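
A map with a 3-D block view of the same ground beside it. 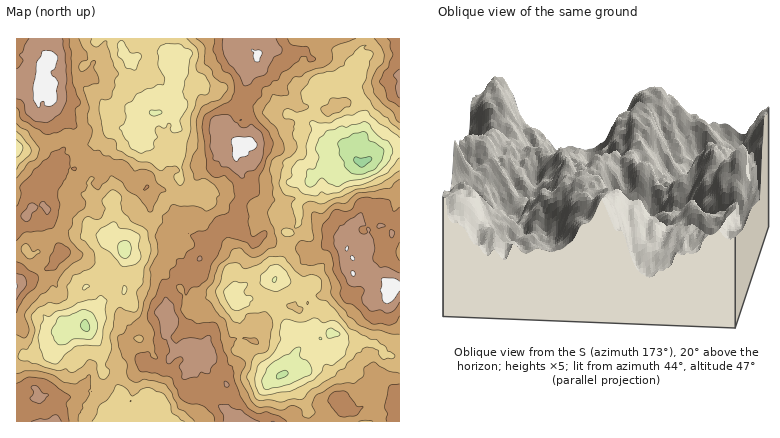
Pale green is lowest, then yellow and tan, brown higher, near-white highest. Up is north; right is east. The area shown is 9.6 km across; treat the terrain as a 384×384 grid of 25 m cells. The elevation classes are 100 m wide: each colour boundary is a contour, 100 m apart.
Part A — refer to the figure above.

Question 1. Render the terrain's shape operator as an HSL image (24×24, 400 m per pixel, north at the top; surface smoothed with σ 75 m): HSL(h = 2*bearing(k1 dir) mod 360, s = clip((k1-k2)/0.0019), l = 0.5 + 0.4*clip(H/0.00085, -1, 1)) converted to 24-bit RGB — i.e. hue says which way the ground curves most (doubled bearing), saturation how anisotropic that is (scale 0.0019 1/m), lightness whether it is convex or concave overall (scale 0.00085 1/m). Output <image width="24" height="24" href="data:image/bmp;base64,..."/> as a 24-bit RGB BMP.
<image width="24" height="24" href="data:image/bmp;base64,Qk32BgAAAAAAADYAAAAoAAAAGAAAABgAAAABABgAAAAAAMAGAAATCwAAEwsAAAAAAAAAAAAARbFQYIYd8u5BjClhvE9DEFYn1i1/Ma5JPEia2ArPxthULqVFKthjleuwWumcQ0zW4Rzo9oPlcghMsTBm68DlhIb3CHfYmtWQry/HqOKrd8LcyHDitmKzUEjcFGqF3YYyXCg4GBhF7ezIj+jdE7l6p/orONgnCEJRrDfFuRhpmXjoyLz21u71kiy4JjWfx9eSiqbl093pjWzHiyGg9sKymQfEsArS7npzSDaIHKedyu5rqLY1KtTo6P26eF4cCCsQEiwHbJ4fmzw1l8g1wjwQpTJr0SzTV+/PO5cVc6kfYw1FsTAj8rtfPwyEsjWi7cG6Ql76ro7sUdalyHjQR+M/5Wj18WPsbCUnECwoPnoSAoYFK71Xy2i4emTOm+2rfCclqL0ADJ0uClthwZvflY3oXgdn6+56P+vCqAd3rORleITgbKTFy+SmVw5ErgA61vXkGkHIHHaRduJyIVSUG4hvzNc3hSUOoHke0/jUES15DUwWRqoAKwgeyi+48PGqfBpcfyZ+7P+GDp5UlFO+68u0CS6tSDn2+JaLHlSY0R24rrEpICwHPAoCpXgOdmsXbdEoYcYIOAslixkfVpIJCiIpI7RcxPXEVQDUu3fn5vzPGUiJVZAt1ed5HwaL0ZHq54aitgCbvOFVIymXhRnbRNOlwly8jtOhp/eFPjR8Ny+kiavcdpbyW5r4F51fbc4AGQUuh850/O/PgB2JOcowhNZDJwwnQUAOsOxViFnmrIvarE3kjQ69s+SrQ53jz47o+vPRu5X/XUXacNhUL2FMNSBPw92FHDplIp2Tt6M0/7ZMtR1J6KpeUKsYEiFLKOUkJNAEKgkg004AR1UWjCdv6HtGCM5GPIO++NPYx06n7ADr8puQVjtqLMvOht6eKIn/HADr8dappZw52lrN9N2joUkzCw4o1bFMkooiDBIn6LmIKKyKHFygx+yxp+WCA+uel7w5KRoKGWI199TX0Nr7irToSOXILwQsThcUeo4i7OePG2ic9ru85oPLFwqT43NZQUjONc3/M7v33bT0ERZ/0/a85JKmKYlgps8CJxdlJ4UhOfMAjGoagl4gLQ4Pnw0/Cz0ZWNKFu9hUtDe1S+vB8oaoZRb3cP/x89T3AW6NF65CWQxGhaffuO+KlJkzzCGZ8pqb+LnyhnfTQtp9yYkwXBdIM8jRYyKskbPtD7pd4H2SU8m5IqKj7q2wrRnEjuBTr+EnvgDGAFuoUeTTfITdepLh7HWxV2fCSRr133hiu43Xplfjx47nYYjwGI6wsxfeXiAmn/92CJEiP6aOvbgpbiAf4IVxslEeyMU4ROvmAC2irvvhIqvllhDd+dLYhofpESSJqd+Dp1Q+238yd54ceyJ74ixiFUl1lsvitPnWYcvpkwaYh0MTRVwWkW0h1+2miM2nEIlYhMYcMgwnGcgUIoeNidF71kKT/w310G6M14PR6reta5bSLSCE5ma/cvr7WPj/44TWzR+PSQaD9yPA6KaTHdg71e5CIckbnihobYckC0YXcW8cC6kAEC8chDczo0J0iY0cwXQc8MKoRly5JTraheq/XOqZPiFwkA4flJkfDw1ty0Hf57+Y1Hnyw6915JxsImGrPMXKYb7XRXjHy8Q8MA8GCCsLZagWZGgXh/gPXagOwF8mMK0yMMBRvIc8YidnbD17or7oAhfHei1gyfSLauby7tT3rqHgU2Dd02KrbjtJYGAnbkceLRxjpiVORGcUxrpZt+9cRbVmftyhaMCZSyx9uXktJFheYbvU2D6JHg9EjabM8ObbN+l0l/MlujufnSeJyWtijBVjwm8ifos6HS9puaNTgTKsVtfg7NXBuuCSKbVzUMusZCVZtrs/NXJBMDsSV3MWFVFoceOT1dSQ2CBO/60uLiAPZTcgrNk6MVX/8sz/wrf5CQm4qlW3NJBHRI/T6Ma5wuSsT8DSVQkwn9VBRWTCx06XPqmKOZu4NnXEJdMWLCkH2wAC6dOBsS6NRdBXK7wlCSofbt4avR5chQDTh2i/uMPlPU+q5O5+2Ll0FymKuWzyXIXWOHbOrFzqkKTaQLLZhQ6TfhMYzGJNHXwe8+aLs1PClMtImks9TU4NUZsAGZg6DCBswrTjsJrebjWK6tav6uvERB+FGM6qpOSIRxR5IFci8uKjNw4wDk9S6XrClEq0xvDftXvU3NOhhkjOREPaz837ucr2LZTJD0ZJHFUk4JUcWbqVccue9tSzPTajGXlx839PJgpInb90z6AqgiFxRxgzC8MwZYTBs9CEk+PNw4XsrdrnQSrK2GPFtB45kkgoGkEdIVVZatBP"/>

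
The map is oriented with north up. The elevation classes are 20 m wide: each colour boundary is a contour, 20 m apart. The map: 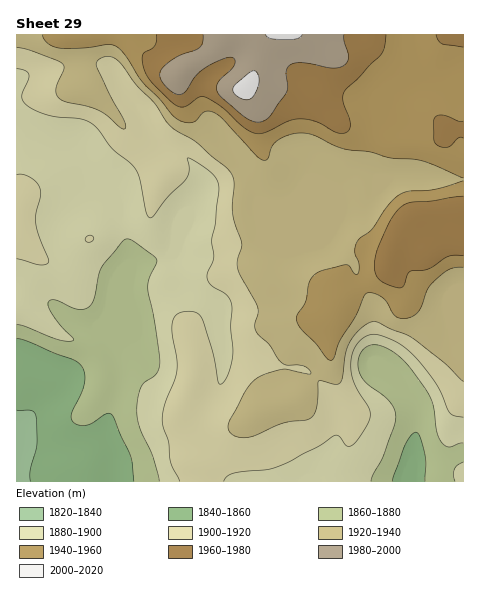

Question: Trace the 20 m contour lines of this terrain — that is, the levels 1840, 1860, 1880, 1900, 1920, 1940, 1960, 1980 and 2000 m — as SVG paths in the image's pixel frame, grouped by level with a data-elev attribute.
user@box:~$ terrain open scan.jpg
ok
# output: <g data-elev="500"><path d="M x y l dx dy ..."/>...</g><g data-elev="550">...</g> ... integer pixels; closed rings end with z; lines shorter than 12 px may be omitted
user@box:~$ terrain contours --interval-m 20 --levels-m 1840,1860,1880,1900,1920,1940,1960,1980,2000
<g data-elev="1840"><path d="M17 410l15 1 2 2 2 4 1 27-7 26 0 11"/></g><g data-elev="1860"><path d="M392 481l13-36 6-10 5-3 2 1 2 4 5 18 0 26"/><path d="M17 338l11 3 45 18 8 6 3 8 1 9-3 11-10 20 0 7 4 4 9 1 7-2 14-9 6 1 18 41 4 25"/></g><g data-elev="1880"><path d="M371 481l2-7 11-19 10-30 2-9-2-7-4-7-23-19-7-10-2-8 1-8 4-7 6-4 9-1 12 5 12 9 10 12 19 28 3 10 3 23 5 11 7 4 14-4"/><path d="M463 462l-5 3-4 5-1 6 2 5"/><path d="M17 324l9 3 31 12 16 2 0-3-12-12-10-14-3-7 1-4 7-1 22 9 6 0 5-2 5-9 7-30 24-29 4 0 4 2 22 16 2 5-7 15-2 11 7 39 5 38-5 10-10 7-4 5-3 11-1 13 2 16 13 28 7 26"/></g><g data-elev="1900"><path d="M224 481l3-4 7-4 33-3 16-5 36-19 16-11 5 2 7 9 3 0 5-3 13-19 2-10-2-7-15-26-2-10 0-12 2-8 4-7 6-6 7-3 8 0 11 3 10 6 10 7 11 11 15 20 14 30 5 4 9 1"/><path d="M17 259l23 6 6-1 3-3-10-25-3-12 0-11 5-17-1-9-4-5-7-5-7-3-5 1"/><path d="M88 242l5-2-1-4-3-1-3 3-1 2z"/><path d="M17 69l9 2 3 3 0 5-7 17 1 5 4 5 9 5 13 4 30 4 10 3 9 7 14 20 21 16 6 12 7 35 4 6 3-2 14-18 20-20 2-9-2-11 7 2 14 10 6 6 4 6 1 10-4 32-3 16 2 17-7 20 3 7 15 10 6 9 0 24 1 31-5 20-4 5-3 1-8-34-11-33-5-4-8-2-8 2-5 4-3 13 5 29 0 12-3 10-9 23-3 17 7 21 2 21 9 18"/></g><g data-elev="1920"><path d="M17 47l14 3 30 13 2 2 1 3-8 20 0 5 2 5 8 4 21 4 12 4 25 19 2-2-2-7-14-25-14-30 2-5 5-3 6-1 6 2 7 6 15 22 18 17 15 23 26 16 30 26 6 7 2 9-1 30 9 31-5 15 0 7 3 8 18 33 0 5-3 12 1 6 14 14 8 14 5 4 4 2 17 1 4 2 3 5-3 1-24-5-18 5-10 5-11 12-16 31-1 7 4 6 9 3 9-1 33-14 23-3 6-3 5-10 1-26 17 3 5-1 3-7 3-24 3-9 11-13 11-8 7 0 34 16 32 24 19 19"/></g><g data-elev="1940"><path d="M463 181l-29 8-28 3-10 5-10 11-14 21-11 9-4 4-2 10 4 12-1 10-3 0-6-8-3-1-23 5-8 4-6 8-3 19-9 14 0 7 4 7 15 15 10 13 6 3 2-2 6-18 15-23 9-20 3-4 7 0 9 5 14 19 5 2 7-1 5-3 5-4 9-22 8-9 13-11 14-2"/><path d="M42 35l2 4 4 5 12 4 25 0 23-4 8 2 9 9 18 27 16 17 16 19 8 4 9 1 4-3 8-8 5-1 5 2 8 6 33 35 8 6 4-1 5-12 7-7 13-6 13-1 10 3 19 9 12 4 24 3 21 6 32 3 40 17"/></g><g data-elev="1960"><path d="M463 196l-32 5-20 1-10 5-10 13-12 26-4 13 0 11 2 7 5 5 10 4 8 2 4-3 3-10 3-4 18-2 21-13 14 0"/><path d="M463 121l-4 0-12-5-7-1-5 2-2 6 1 18 5 5 9 1 11-9 4 0"/><path d="M156 35l0 7-2 4-11 8 0 10 6 15 19 20 8 7 6 1 6-2 11-8 7 0 17 11 22 20 7 4 6 2 9-2 23-11 9-2 17 3 21 11 6 0 5-2 2-3 0-5-7-21 1-9 37-39 3-7 2-12"/><path d="M436 35l2 5 4 4 21 3"/></g><g data-elev="1980"><path d="M203 35l0 8-4 5-21 8-15 11-3 7 2 7 11 11 5 2 4 0 4-3 10-16 7-6 19-10 10-1 3 2-1 5-16 17-2 5 1 5 5 6 21 18 8 5 7 1 6-1 5-4 17-24 2-6-2-15 4-7 5-2 7 0 32 5 7-1 5-3 3-8-5-14 0-7"/></g><g data-elev="2000"><path d="M242 99l8 0 6-7 3-12-1-6-2-3-6 1-17 15 1 6z"/><path d="M265 35l6 4 17 1 10-2 4-3"/></g>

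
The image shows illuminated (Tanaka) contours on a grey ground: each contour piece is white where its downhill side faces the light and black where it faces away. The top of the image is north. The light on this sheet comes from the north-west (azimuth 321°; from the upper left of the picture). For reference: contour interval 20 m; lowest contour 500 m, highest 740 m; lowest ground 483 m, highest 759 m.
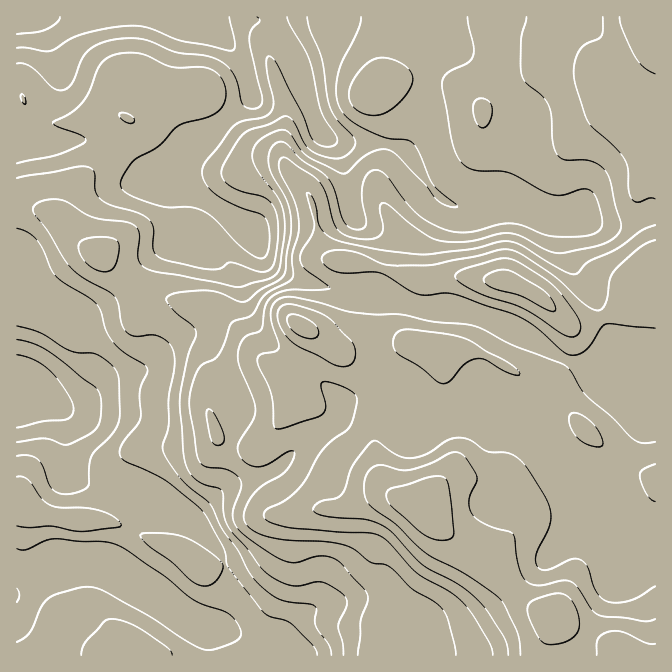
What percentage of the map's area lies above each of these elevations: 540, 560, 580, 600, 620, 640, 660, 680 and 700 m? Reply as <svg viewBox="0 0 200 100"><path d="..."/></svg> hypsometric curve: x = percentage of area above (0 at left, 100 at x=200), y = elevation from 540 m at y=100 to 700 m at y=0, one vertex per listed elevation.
<svg viewBox="0 0 200 100"><path d="M191 100l-18-12-28-13-16-13-20-12-17-12-17-13-22-13-31-12"/></svg>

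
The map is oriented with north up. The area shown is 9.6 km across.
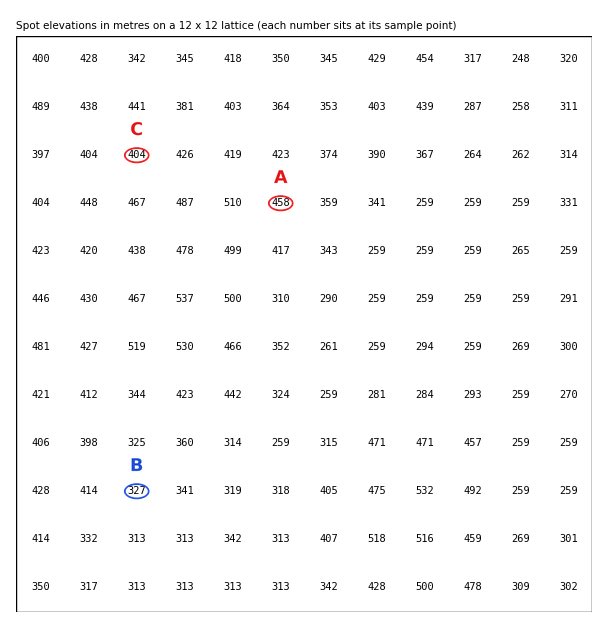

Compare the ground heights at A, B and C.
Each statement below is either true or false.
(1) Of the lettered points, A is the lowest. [false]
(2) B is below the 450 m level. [true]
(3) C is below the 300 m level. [false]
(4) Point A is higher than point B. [true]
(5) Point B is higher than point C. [false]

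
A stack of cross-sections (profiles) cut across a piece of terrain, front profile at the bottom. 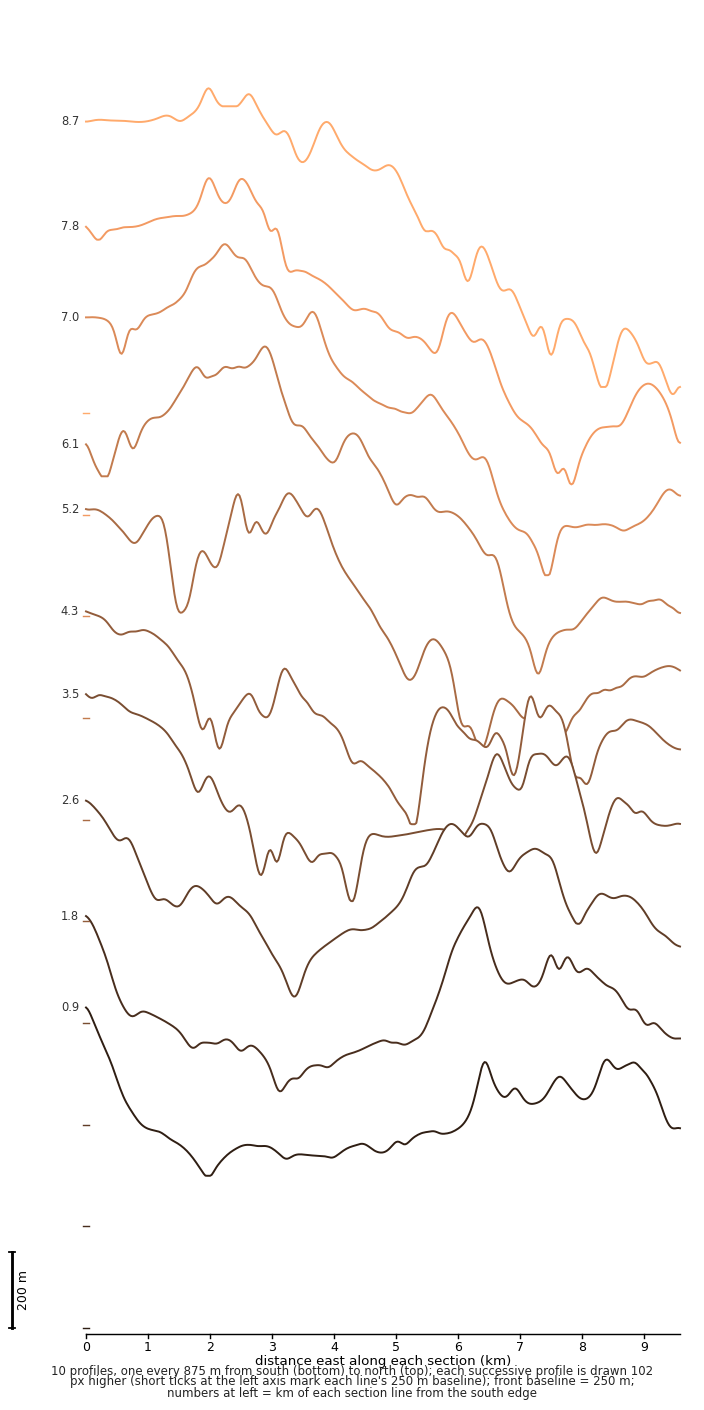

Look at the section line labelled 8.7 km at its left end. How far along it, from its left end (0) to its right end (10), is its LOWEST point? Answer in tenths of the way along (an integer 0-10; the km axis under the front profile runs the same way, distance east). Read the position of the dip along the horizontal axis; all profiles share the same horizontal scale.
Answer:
10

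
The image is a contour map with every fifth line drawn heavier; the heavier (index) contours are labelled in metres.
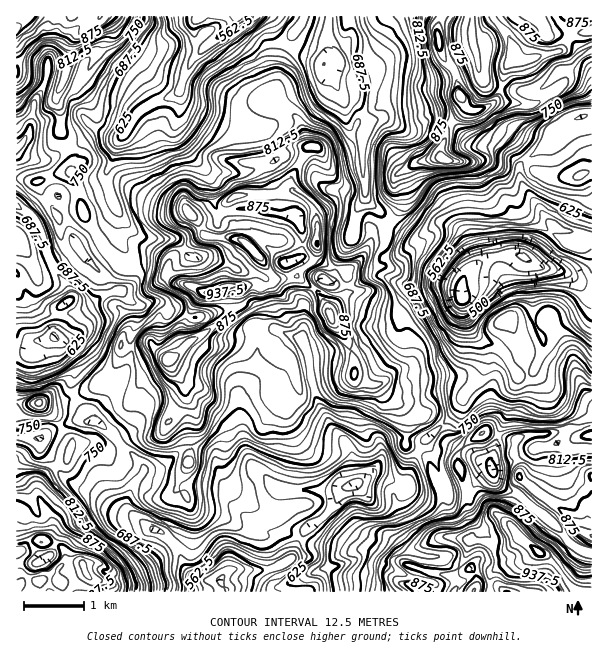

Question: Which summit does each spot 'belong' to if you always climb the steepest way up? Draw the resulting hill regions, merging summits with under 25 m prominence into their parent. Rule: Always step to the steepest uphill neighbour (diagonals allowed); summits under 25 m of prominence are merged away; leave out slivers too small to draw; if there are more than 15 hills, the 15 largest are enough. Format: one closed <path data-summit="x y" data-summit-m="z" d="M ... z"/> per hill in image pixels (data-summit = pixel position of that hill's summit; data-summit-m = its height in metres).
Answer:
<path data-summit="251 248" data-summit-m="960" d="M264 16l-27 0-21 22-17 13-13 21-6 20-9 5-25 9-12 10-6 9-12 21-2 12-6 10-2 14 4 15 10 18-2 19 3 11 9 15 0 22-5 8-18 4-21 13-6 0-9-6-9 5-4 3-4 27 4 3 3 6 0 8 12 18 0 22 7 14 13 14 3-10 16-16 14-24 4-17 0-16 6-14 0-19 13-3 7-6 4-12 19-19 12-9 16 2 17 4 15 9 22 5 5 5 4 7 2 18 4 5-2 15 3 3-18 10-3 15 2 18-18 24 0 24 8 39 25 27 9 4 66-2 8-2 18-15 5-7 1-15 4-7 11-4 15 0 9 2 6 0 4-2 27-25 8-18 18-20 5-13-1-8-5-12-12-16-9-33 3-12 12-20-11-25-6-7-17-6-6 1-18 12-27-18-25-20-9 15-2 23-12 16-6 12-2 9-6 8 1 2 27 1 13-7 11-1 30 10 33-2 10 2 7 4-19-1-31 15-7 5-7 21-16 2-23 16-13 4-37 4-6-15 3-41 18-21-10-5-12-14 2-30-4-12-8-4-14 0-27-6-30 3-5-7-2-22-4-9-8-8 15 7 31 0 21-8 18-10 5 0 16 8 7 6 6 14 8 6 14 2 13 6 8 0 4-2-4-26 2-34-11-6-5-5-4-19-10-27-2-12-8 1-6-6-34-16-8-8-5-13z"/><path data-summit="540 552" data-summit-m="1007" d="M558 228l-5 0-23 31-14-5-15 0-15 5-18 13-6 13 1 23 9 22 10 10 15 6 9 10 11 19 0 8-5 7-6 26-7 15-6 21-1 13-27-14-13-13 0-9 11-22-1-7-6 13-30 27-14 24-3 15-4 7-24-12-9 0-16 12-14 4-10 17-30 27-8 21-7 7-18 8-38 0-6 2-5 10 8 10 364-1 0-36-16-7-19-22-35-28-21-11-5-5-4-12 2-4 16-4 27-16 11 0 10-4 11 8 23-1 0-209z"/><path data-summit="83 564" data-summit-m="979" d="M87 420l-18 2-19 10-11 7-23-1 0 153 211 1-8-12-24-2-9-9-10-23-11-11-15-7-22-18 0-16 12-17 4-9-4-6-32-32z"/><path data-summit="17 27" data-summit-m="956" d="M197 16l-181 1 1 189 13 8 15-14 12-6 4 4 9 33 7 13 24-14 9-9 6-8 0-6-8-19-2-15 8-15 2-12 18-30 7-7 39-17 7-23 12-18 7-6-3-1-9-9-1-8 5-7z"/><path data-summit="168 360" data-summit-m="937" d="M158 302l-22 3 0 19-6 14 0 16-4 17-14 24-16 16-2 9 22 18 3 0 10-6 7-7 9-15 8-6 21 6 12 12 2 24 13 2 13 7 9 25 13 18 5 14 16 16 21 7 4 4 8 20 4-4 8-21 30-27 10-16 2-2-62 1-9-4-23-24-10-42 0-24 18-24-2-18 3-18-3-6-4-4-7-1-14-17-31 10-11 0-13-8-9 2z"/><path data-summit="444 159" data-summit-m="936" d="M441 118l-13 2-12 7-15 0-15-7-8 0-10 3-6 14 0 31 4 29 18 17 33 22 18-12 6-1 17 6 6 7 5 9 6 16-1 5 12-7 15-5 15 0 14 5 26-32-9-8-23-30-4-9-2-16-8-7-18-9-16-2-6-2-18-22z"/><path data-summit="461 96" data-summit-m="963" d="M477 61l-13 5-26 13-16 0-15-6-18-3-12 0-21 9-17 0-4-5-1 3 9 22 13 5 13 18 17-2 15 7 15 0 12-7 13-2 11 4 18 22 6 2 12 0 22 11 8 7 1 5 6-9 21-14 7-14 7-6 16-8 16-4 0-37-8-5-21-2-23 20-27 1-25-7-8-12z"/><path data-summit="317 243" data-summit-m="939" d="M290 154l-5 0-18 10-21 8-31 0-9-3 6 13 2 22 5 7 30-3 27 6 20 2 6 14-2 30 12 14 15 8 7-9 2-9 6-12 12-16 2-23 10-18-12 1-13-6-14-2-8-6-6-14-7-6z"/><path data-summit="438 39" data-summit-m="948" d="M471 16l-120 0-2 23-15 12 0 23 5 5 17 0 21-9 12 0 18 3 15 6 21-1 33-18-4-19z"/><path data-summit="512 57" data-summit-m="925" d="M591 16l-30 0-12 9-6 0-7-9-63 0-1 25 6 27 4 10 6 6 25 7 23 0 10-6 17-15 21 2 7 4z"/><path data-summit="330 315" data-summit-m="919" d="M380 276l-11 1-13 7-23 0-12-4-8 8-9 12-2 14-1 27 7 15 36-4 13-4 23-16 16-2 7-21 7-5 31-15 19 1-7-4-10-2-33 2z"/><path data-summit="591 536" data-summit-m="913" d="M558 442l-10 4-11 0-27 16-16 4-2 2 1 8 8 11 17 7 27 22 14 12 17 20 15 6 1-104-23 0z"/><path data-summit="581 174" data-summit-m="703" d="M591 115l-6 0-25 11-7 6-7 14-21 14-7 10 2 10 4 9 30 37 37 14z"/><path data-summit="222 288" data-summit-m="958" d="M192 256l-13 9-19 19-4 12-6 6 8 0 9 10 9-2 13 8 11 0 31-10 14 17 7 1 4 4 4 8 17-9-3-3 2-15-4-5-2-18-4-7-5-5-22-5-15-9-11-3z"/><path data-summit="39 404" data-summit-m="842" d="M54 337l-16 5-9 10-13 1 1 85 22 1 11-7 19-10 11-2 11 0-18-27 0-22-12-18 0-8-3-6z"/>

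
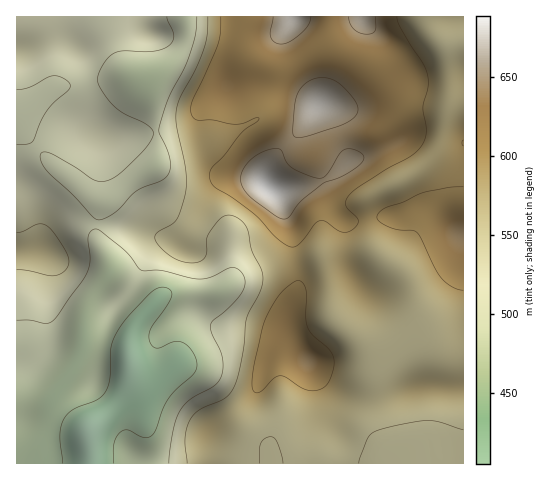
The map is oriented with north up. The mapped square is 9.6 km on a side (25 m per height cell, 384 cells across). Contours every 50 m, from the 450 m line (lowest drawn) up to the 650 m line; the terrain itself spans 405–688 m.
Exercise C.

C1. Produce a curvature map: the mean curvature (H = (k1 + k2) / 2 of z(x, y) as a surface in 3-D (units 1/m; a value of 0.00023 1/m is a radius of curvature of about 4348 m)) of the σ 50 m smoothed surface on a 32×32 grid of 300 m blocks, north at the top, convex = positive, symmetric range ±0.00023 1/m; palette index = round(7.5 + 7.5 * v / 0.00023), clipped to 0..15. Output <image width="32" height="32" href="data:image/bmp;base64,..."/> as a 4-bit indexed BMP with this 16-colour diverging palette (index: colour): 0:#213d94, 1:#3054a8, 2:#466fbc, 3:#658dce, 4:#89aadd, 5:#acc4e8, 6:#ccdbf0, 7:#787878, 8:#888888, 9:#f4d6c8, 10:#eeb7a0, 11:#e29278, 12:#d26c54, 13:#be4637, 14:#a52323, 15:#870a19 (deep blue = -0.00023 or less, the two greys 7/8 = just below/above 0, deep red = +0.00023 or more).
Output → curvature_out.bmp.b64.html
<image width="32" height="32" href="data:image/bmp;base64,Qk12AgAAAAAAAHYAAAAoAAAAIAAAACAAAAABAAQAAAAAAAACAAATCwAAEwsAABAAAAAAAAAAlD0hAKhUMAC8b0YAzo1lAN2qiQDoxKwA8NvMAHh4eACIiIgAyNb0AKC37gB4kuIAVGzSADdGvgAjI6UAGQqHAIebcny4WLhmd3d3Z3d3d3h3mjGekzn8lmd3h4l3d3d4l5kQbHIp/7ZWZoiYZmZmd5d6USiEOP/YdkV4h3iHVVV2WctUhkaqquxDd4mInLiZiFWvsmhUQybvQ6qYZnrcy6qDXdE5dCIjv3f9lVZmiHeKtjrRGoMkY4+Y/8dndmZnd7k3wS2TOINdp7t1V3d3aHaoJuML2HuVa9uDJGd3d2l3qBX6Apy6iJrdkjaJh2ZpZ7ki34AItzR4zbU3q6hlaFe7YUz0ACIAFqrHSbqXVopnrcUCuDaaUBaJtmy3ZUeru77nAImv/6N6eYJrdERYqazKgye7zaqEiWlyWFJHeKtqp0Wd26l4YSWNlHuGmna9WaiIealnmlAE3lKNqtp2qmiYdTSadppSjfxkVCa7uHaZhlZkaYZ7mf/9y7UAFKp2p1Rol0ITnKr/qIjOpQAnmIZWeJlzA8pmvZREjf6VEnl3eJmqlwboVHq3VGmq37JLd4maqrgY51VFipZWQ233LXeJmZmXHPdnQijKiJdVpxl2eIiHZBz7mXQn3suphXcmdmZ4hkMG/suoV825h4eaR3ZVZ3REEI7amWWKl2Z5y0moV6ljMyAd6GZURmZVadk6y4nLiJqDCPhWlzRVVpqUNoiJh3i/9wTpae10RqzqU1ZneHZnmXMF+lSf90n8cyaq"/>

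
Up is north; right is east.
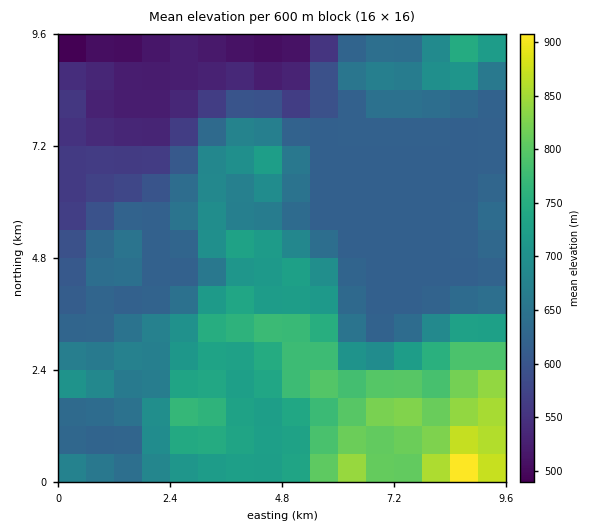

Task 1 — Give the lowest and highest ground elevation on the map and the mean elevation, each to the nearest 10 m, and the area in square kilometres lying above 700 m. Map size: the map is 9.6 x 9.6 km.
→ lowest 470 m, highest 920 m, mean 660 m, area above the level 29.6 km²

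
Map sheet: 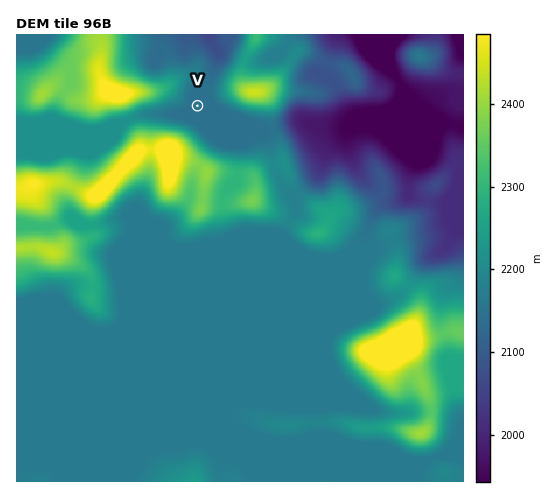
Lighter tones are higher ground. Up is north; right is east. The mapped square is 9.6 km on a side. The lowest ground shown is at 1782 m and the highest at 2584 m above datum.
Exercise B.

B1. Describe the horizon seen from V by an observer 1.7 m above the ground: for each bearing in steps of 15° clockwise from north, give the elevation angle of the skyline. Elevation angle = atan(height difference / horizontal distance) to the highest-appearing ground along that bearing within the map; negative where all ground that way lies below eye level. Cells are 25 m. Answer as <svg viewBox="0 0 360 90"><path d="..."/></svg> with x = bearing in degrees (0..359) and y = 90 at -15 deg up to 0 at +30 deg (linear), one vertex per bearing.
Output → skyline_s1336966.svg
<svg viewBox="0 0 360 90"><path d="M0 56l15 3 15 1 15-10 15-13 15-6 15 15 15 14 15-3 15-5 15-3 15-8 15-5 15-9 15-9 15 7 15 12 15 15 15-11 15-7 15 5 15 4 15 6 15 5"/></svg>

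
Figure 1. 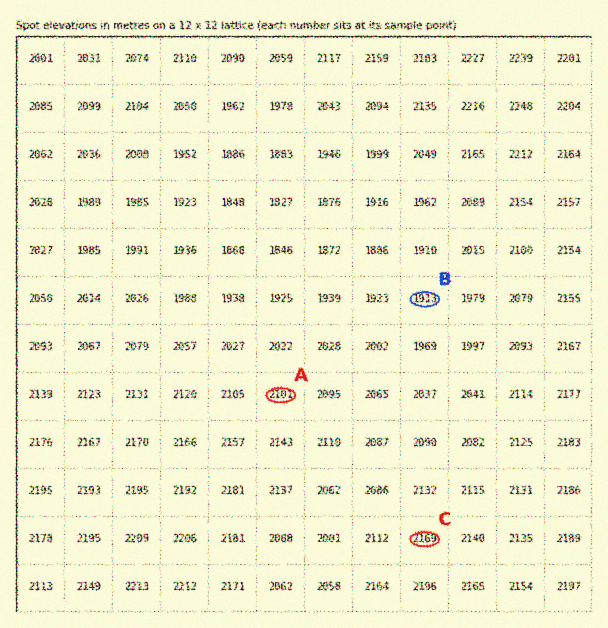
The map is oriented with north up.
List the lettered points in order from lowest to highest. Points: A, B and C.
B A C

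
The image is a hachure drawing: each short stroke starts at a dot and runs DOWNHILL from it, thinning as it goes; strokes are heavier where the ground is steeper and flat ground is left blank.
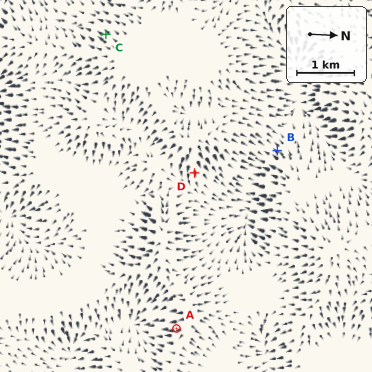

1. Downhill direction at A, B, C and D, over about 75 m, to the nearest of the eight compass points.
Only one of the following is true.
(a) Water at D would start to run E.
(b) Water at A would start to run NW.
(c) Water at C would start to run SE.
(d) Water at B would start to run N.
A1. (a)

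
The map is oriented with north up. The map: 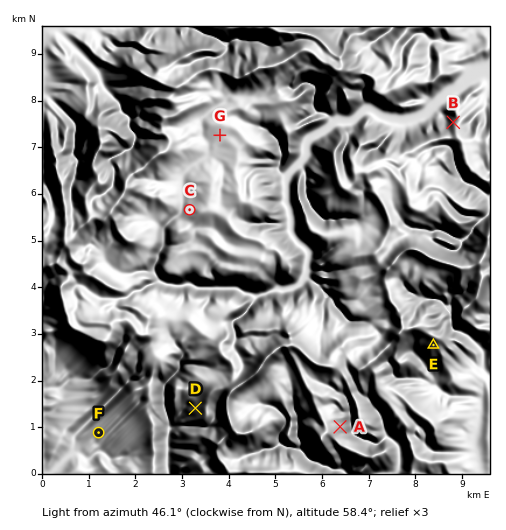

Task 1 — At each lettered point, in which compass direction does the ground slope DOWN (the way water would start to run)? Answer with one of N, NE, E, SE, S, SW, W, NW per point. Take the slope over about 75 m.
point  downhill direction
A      E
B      NW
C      W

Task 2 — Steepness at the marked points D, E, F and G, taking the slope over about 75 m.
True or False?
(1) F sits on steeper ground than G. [True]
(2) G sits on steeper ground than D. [False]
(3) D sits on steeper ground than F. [True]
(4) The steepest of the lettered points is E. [True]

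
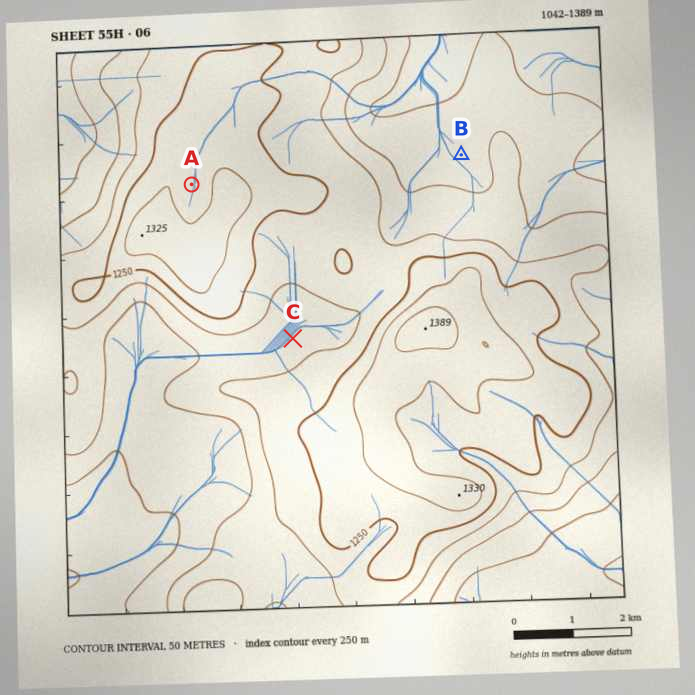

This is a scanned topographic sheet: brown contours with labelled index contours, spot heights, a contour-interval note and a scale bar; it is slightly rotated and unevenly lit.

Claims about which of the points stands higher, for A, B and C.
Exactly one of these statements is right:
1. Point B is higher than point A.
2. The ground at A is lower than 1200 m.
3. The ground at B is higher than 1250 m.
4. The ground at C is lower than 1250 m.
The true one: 4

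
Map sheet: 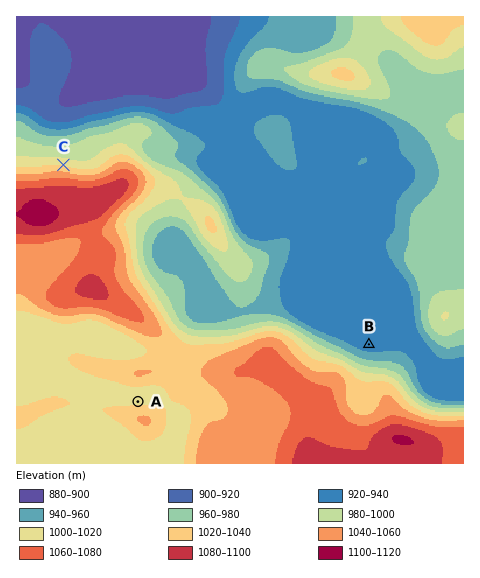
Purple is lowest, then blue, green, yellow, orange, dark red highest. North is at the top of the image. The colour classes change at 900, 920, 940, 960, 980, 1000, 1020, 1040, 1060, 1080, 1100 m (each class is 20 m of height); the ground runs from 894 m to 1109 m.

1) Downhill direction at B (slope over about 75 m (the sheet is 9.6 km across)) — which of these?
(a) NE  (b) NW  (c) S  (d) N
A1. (d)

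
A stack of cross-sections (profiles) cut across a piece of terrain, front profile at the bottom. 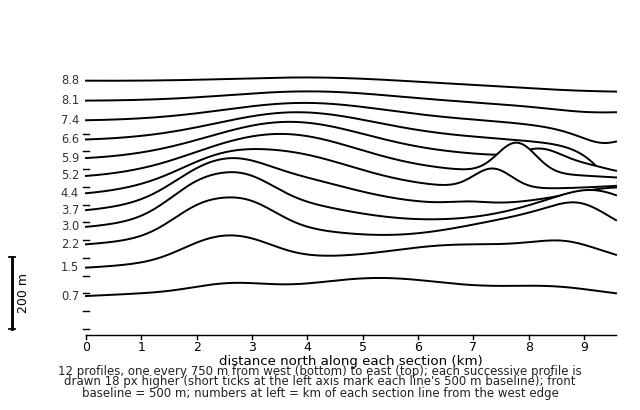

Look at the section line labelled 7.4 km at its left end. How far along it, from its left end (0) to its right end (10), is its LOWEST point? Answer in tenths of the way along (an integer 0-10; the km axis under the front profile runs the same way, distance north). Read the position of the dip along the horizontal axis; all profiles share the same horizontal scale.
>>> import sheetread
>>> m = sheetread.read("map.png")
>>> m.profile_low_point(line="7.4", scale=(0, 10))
10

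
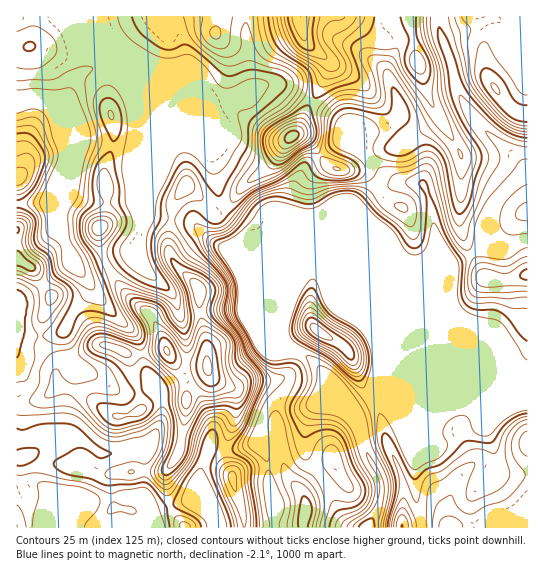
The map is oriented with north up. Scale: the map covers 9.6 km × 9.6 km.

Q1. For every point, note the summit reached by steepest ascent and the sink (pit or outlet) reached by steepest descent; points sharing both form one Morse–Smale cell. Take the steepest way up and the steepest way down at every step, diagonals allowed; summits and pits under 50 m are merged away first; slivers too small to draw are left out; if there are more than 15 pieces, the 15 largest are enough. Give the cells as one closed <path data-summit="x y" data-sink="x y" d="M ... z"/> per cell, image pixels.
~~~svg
<path data-summit="301 17" data-sink="367 527" d="M387 16l-87 1 5 24 24 21-2 13-15 27 27 17 6 7 7 16 4 4-10-5-7 0-12 8-22 17-13 24-7 25 1 88 14-29 11-13 7 0 8 4 91 2 9-3 25 0 27-15 19 3 17-8 14-3 0-68-4 0-1-8-10-12-31-25-41 25-12 12-5 10 1-16-2-8-11-18-12-14 0-13-13-35 12-28-2-8-8-12z"/><path data-summit="207 367" data-sink="367 527" d="M187 187l-7 6-7 12-5 44 5 13 26 27 1 26 7 26 0 24-21-1-1 9-4 7-23 9-14-22-3-14-11 2-21-10-12 0-19 12-15 6-5 6-3-8-12-14-4-11-22-1 0 68 10 0 15-4 13-12 7 0 23 8 26 20 14 1 13-4 17-11 31-1 2-7 17-14 4-7 4 7 18 9 5 7 0 19-11 31 1 4 11 0 18-6 5-8 4-21 5-9 6-5 11 0 11 5 13 0 11-5 16 3-14-32-14-14-20-8-5-4-4-11 1-12-33-79-1-14-24-20-5 4-5 0-6-8z"/><path data-summit="450 527" data-sink="367 527" d="M357 304l-2 1 14 16 7 16 4 14 0 16 35 87 0 35 6 38 106 1 1-154-11-2z"/><path data-summit="207 367" data-sink="17 102" d="M134 84l6 38-2 29-9 0-31-8-16-2-22-20 8 28 0 9-4 9 0 18 3 8 18 7 20 3 33-4 5 10 0 14-6 20-6 9-10 1-44 16 10 10 4 10-2 4-13 14-14 25-22 5 3 10 12 14 3 8 5-6 15-6 19-12 12 0 21 10 9 0 2-2-1-10-4-8-8-8 7 1 7-3 35-20 10 37-2 21 22 2 0-24-7-26-1-26-26-27-5-13 0-11 7-37 11-14 9 6 18 20 5 0 6-4-5-11-10-56-35-18z"/><path data-summit="207 367" data-sink="46 527" d="M209 372l-4 7-17 14-2 7-31 1-17 11-13 4-14-1-26-20-23-8-7 0-13 12-15 4-10 0 0 37 14-3 11-6 17 2-2 9-10 15-6 14 0 12 11 12-5 22 0 10 14 1 25-25 24-6 32 0 5 5 4 14 6-5 33-11 5 0 11 7-7-22 1-14 9-24 16 2 11-35 0-19-3-5-20-11z"/><path data-summit="527 274" data-sink="367 527" d="M527 241l-13 3-17 8-19-3-27 15-25 0-9 3-92-3-4 2 4 8 34 33 158 65 10 1z"/><path data-summit="301 17" data-sink="17 102" d="M175 16l-87 1 3 17 4 8 10 8 3 11-25 11-11 13-7 18-14 0 10 19 18 18 19 3 23 6 18 1 1-28-4-29-7-18-9-9 11-1 35 12 16 0 3-6 0-16-9-28z"/><path data-summit="495 89" data-sink="367 527" d="M527 16l-88 1 1 16 23 69 18 25 39 34 5 12 3-2z"/><path data-summit="291 137" data-sink="17 102" d="M135 80l-3 2 42 42 35 18 10 56 4 10 8-5 8-12 12-12 14-8 7-8 15-22 10-10 15-29-27-15-16-3-11 3-19 9-38 12z"/><path data-summit="319 331" data-sink="367 527" d="M318 261l-7 0-4 3-12 19-10 20-5 31 4 11 5 4 16 6 18 16 14 32 13 8 29-20 0-46-12-28-39-39z"/><path data-summit="418 62" data-sink="367 527" d="M438 16l-50 1 1 6 8 12 2 8-12 28 13 35 0 13 12 14 11 18 3 22 3-8 12-12 40-26-22-33-7-29-12-32z"/><path data-summit="291 137" data-sink="367 527" d="M313 103l-4 2-12 26-10 10-15 22-7 8-14 8-27 30 6 7 17 13 1 14 33 78 2 0 2-18 0-88 7-25 17-27 30-22 14 2-8-17-4-5z"/><path data-summit="306 513" data-sink="367 527" d="M286 400l-11 0-6 5-5 9-4 16 1 19 7 13 0 16 5 19 2 30 80 1-14-11-13-31-23-32 0-25 4-14 8-12-20 2z"/><path data-summit="215 33" data-sink="17 102" d="M246 16l-69 0-1 11 9 28 0 16-3 6-16 0-35-12-11 1 13 14 68 28 38-12 13-9-4-26 0-19-3-8z"/><path data-summit="30 46" data-sink="17 102" d="M87 16l-71 1 1 84 21-2 11 4 16 0 7-18 11-13 25-11-3-11-10-8-4-8z"/>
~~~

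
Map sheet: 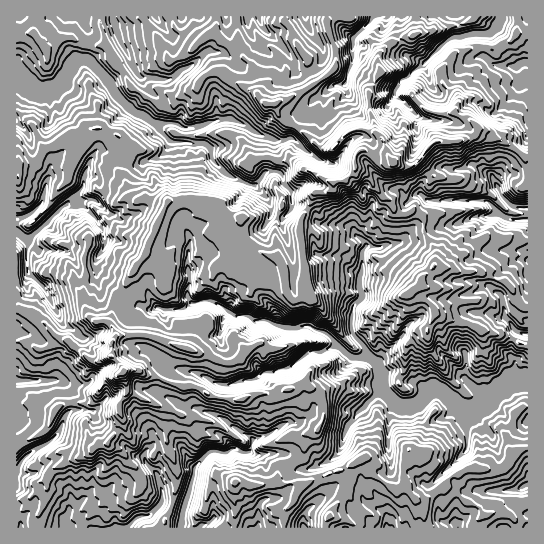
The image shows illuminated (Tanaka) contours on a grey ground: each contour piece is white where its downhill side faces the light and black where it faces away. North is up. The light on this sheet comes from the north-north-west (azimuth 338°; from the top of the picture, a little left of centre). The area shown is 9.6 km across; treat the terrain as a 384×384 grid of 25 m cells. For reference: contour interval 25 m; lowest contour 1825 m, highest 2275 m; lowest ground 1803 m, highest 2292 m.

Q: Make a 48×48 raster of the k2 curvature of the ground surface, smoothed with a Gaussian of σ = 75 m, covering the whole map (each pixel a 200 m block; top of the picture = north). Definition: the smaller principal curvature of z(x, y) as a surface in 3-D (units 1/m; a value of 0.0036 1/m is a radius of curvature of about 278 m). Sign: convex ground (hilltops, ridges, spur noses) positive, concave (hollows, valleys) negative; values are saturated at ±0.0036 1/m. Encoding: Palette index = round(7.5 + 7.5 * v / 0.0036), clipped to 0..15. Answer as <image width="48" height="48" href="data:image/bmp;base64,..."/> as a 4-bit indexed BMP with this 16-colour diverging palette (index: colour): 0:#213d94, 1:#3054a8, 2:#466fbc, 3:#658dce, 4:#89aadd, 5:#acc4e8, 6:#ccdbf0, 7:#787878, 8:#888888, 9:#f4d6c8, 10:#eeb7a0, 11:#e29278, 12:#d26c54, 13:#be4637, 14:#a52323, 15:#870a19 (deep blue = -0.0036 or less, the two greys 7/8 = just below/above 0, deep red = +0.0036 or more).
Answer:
<image width="48" height="48" href="data:image/bmp;base64,Qk32BAAAAAAAAHYAAAAoAAAAMAAAADAAAAABAAQAAAAAAIAEAAATCwAAEwsAABAAAAAAAAAAlD0hAKhUMAC8b0YAzo1lAN2qiQDoxKwA8NvMAHh4eACIiIgAyNb0AKC37gB4kuIAVGzSADdGvgAjI6UAGQqHAGh3V3d1NGhxYzZ2V2Yzh2d4VniGVHdld3d3V4d3dBRxaUZ3V4dTeXd3Vnd1dmeHdod3Zmd3iIFjJ1d3VGd0NndmZ3iGdod3eFeIZ2ZneIJ2B2eHdmaHZXd2eHZXh1QzNFd2Z3Z2Z3F4Boend3d3d3dnZnVTd2d3dTdndmR2dyR4BKeHdodUR3d3ZHeGFoiHhSR3d4ZmZFaFMENkNFZ3UUeIU4iIYGeFhXIGdoeXVkdzdQECR2Z3hgaINJiIhTdmh3dgV3d2d0ZliHZ0Imh3hgaHRYh3dkdGdmd2KIVGdld3d3YmdhRXhzJ3VXdmdmZodHdoJGNoZGd4djNneHVld1NHZVZmVnZmdndoZVRIVXd2VGeId4d3d1U1ZURYVmZmiId3dlgjdWVWWHZ4d3h3h2h0VHZVVnZmZ0RFVjRHU1Z4hhAAJ4d4d2dmSHVkZ0ZmZlZmZlFrlmZ1Mmh1EAJYVEiFRmVWdFdlZmh2ZoZEZlZld3eISFEHeURDV3ZnVkiGVmiGZnWHVVZ3h3V4aIhAAhVFVoZ1ZDd1R3dndzSHVmd3ZlSGiUh4cFYoY1eWc1d3V2Z3QkQ3Z3dWd2KmRxAAAmB3aCiWZmmIMneFJol2ZndneaIQABQyd2B3h1JYd2ZkSIhwV3ZndkEAJlAUdll3aFBnd3ZYdlVkeGdRd3Zod1eVAAVphHh5hmUVeJhlVmlzdmYGd3Znd2iEKIV3d3d3ZnYXZ4iId2U1hVFmiHV3d2eGGYZ3d3dnZ3YnZnh2VmdnhVKHhnR3iGeFJ4eHd3ZoZ2YXh3d5h2h3d1RVVXJXd3Z1R3d3d4VlRngYd3d4d2ZndlRmZncWZ4Z2R3d3doN0d3gzNFZnd3Z3dyJWWKcXd3d3WHd2VHOFh3RIh1ZmZ3eHiGgjh5BXZ4hmd3d4YmSGRVV3d2V2U0V1REJhNjRUZGd3d3dqg1BlZmVleHd3iGUjZYcnI0NpiFiHeIhIcnM2ZmRzd0cyIRJFE4goc0hneGd3h3h1JHI5eWZGZFNWZndgmodFiBd3dmZmZVQAJWFBWGhVNFVoeIgziIZlhxeHdXdnZ1BZciSnYzdyiXdFRGREZoZ2d0V3ZTR3dxeJdmZiAAhGilZ1VkV1aISHd3VniIZWZDVnd1cQaxWVdnJ2eHZmZWRnh3d4eHVFVXd3QiA3VnNGhYF5eHd4gydFh4h3h1NTMmdiNndnZHh4dHJlVGlmhGllZ4d2UiVVhjM1ZndndlU2RYAkVoY1VnZmZ2dlJXiFiVdmeYZmd2VVJQR1WFRld2ZndmhiZ3d3iEZ2h3d2R2J5cGlTWHh3Z2ZVZoc0lmZXh1d3dlVnYhSFQDg1VmZndmZ2RoQ2c1QyZ3h2d3dVaEGHpgIodnd3Z2eIVVN4RYiVFYdXd3ZXR4B4dmMYdmdEVWeHZVZ3N3h3c0V3dnR4RnB3ZTUweGV4d2eHZ3d0WHhnh2d3Z0eGN3BnZmhyA2Znh3h3eGZzd3ZWd4Z2c2dzZzIHV3mIUyI1d3d3Z1hkd3R1dWV1VphTiFowV2VVVohjZg=="/>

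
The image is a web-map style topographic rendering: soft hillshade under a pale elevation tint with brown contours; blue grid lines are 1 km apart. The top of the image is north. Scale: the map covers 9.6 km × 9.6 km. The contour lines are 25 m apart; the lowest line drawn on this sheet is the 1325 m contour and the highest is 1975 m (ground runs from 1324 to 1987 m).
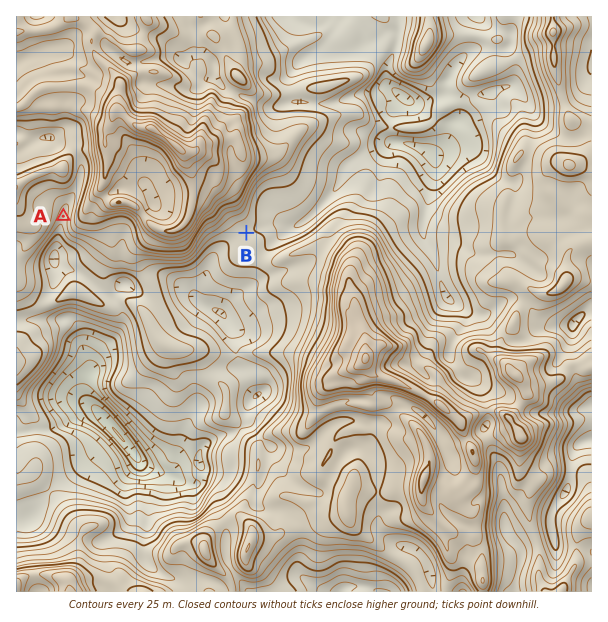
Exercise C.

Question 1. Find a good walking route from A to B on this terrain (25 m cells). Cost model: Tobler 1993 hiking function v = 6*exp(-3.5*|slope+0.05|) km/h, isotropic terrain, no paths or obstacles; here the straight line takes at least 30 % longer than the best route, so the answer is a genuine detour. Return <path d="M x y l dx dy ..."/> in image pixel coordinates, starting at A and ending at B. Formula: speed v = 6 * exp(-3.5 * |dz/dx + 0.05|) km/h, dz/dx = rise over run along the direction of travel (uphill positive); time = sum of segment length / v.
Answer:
<path d="M63 216l2 2 6 12 1 1 42 21 5 0 15 8 51 0 6-3 15-15 18-9 22 0"/>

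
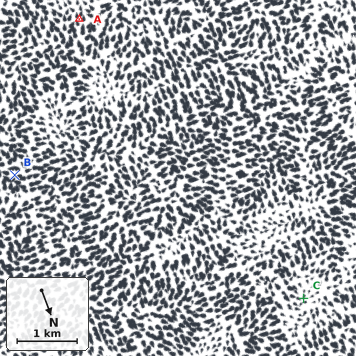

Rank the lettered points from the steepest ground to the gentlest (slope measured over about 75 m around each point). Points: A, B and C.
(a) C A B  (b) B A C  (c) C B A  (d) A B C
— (b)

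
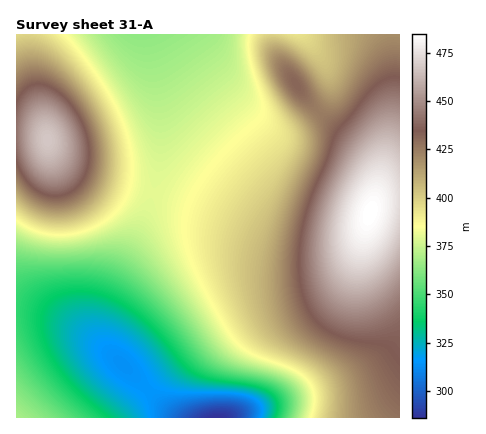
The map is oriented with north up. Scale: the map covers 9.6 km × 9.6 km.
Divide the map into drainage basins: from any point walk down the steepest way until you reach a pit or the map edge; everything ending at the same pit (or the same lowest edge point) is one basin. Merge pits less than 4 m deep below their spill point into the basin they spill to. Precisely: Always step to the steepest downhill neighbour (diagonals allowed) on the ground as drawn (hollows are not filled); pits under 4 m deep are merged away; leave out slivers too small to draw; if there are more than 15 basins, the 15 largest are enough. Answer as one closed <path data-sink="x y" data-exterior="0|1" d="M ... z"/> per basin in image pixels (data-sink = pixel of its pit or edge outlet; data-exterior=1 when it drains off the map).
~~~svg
<path data-sink="218 418" data-exterior="1" d="M400 34l-7 0 2 56-6 50-12 52-10 32-5 8-8 7-8 4-20 3-26-1-32-6-72-32-104-31-28-14-11-10-5-8-17-72-3-38-12 0 0 384 384 0z"/><path data-sink="142 34" data-exterior="1" d="M272 34l-244 0 0 16 3 22 18 74 15 16 20 11 104 31 80 35 46 7 22-1 18-6 10-9 10-28 4-20-2-16-5-10-13-13-36-27-20-22-24-36-5-12z"/><path data-sink="298 34" data-exterior="1" d="M392 34l-120 0 1 12 5 12 28 40 16 18 36 27 13 13 6 12 1 20 11-48 5-36 1-36z"/>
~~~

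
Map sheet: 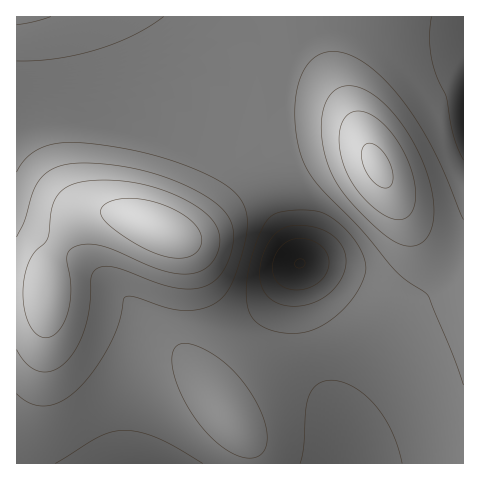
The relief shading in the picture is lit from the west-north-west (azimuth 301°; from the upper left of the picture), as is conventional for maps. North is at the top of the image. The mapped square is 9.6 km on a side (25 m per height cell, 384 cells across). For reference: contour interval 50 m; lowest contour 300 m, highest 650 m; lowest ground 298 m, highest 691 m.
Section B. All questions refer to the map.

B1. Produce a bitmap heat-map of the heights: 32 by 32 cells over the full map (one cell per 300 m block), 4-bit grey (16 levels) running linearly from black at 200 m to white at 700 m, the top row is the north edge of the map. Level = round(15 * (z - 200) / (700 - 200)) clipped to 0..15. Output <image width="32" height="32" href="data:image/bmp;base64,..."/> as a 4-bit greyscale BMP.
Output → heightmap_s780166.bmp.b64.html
<image width="32" height="32" href="data:image/bmp;base64,Qk12AgAAAAAAAHYAAAAoAAAAIAAAACAAAAABAAQAAAAAAAACAAATCwAAEwsAABAAAAAAAAAAAAAAABEREQAiIiIAMzMzAERERABVVVUAZmZmAHd3dwCIiIgAmZmZAKqqqgC7u7sAzMzMAN3d3QDu7u4A////AIiId3d3d3iJmYh3d3d4iImIiId3d3iJmamYh3d3eIiJiIiIiIiImaqpmId3d3iIiZmYiIiIiZmqqYiHd3eIiJmZmZiIiImZqpmIh3d4iIiZmqmZiIiZmZmZiId3iIiImaqqqZiZmZmZmIiIiIiIiZm7u6mZmZmZmZiIiIiIiImZvMuqmZmZmZmIiIiIiIiZmbzMupmZmZmYiHd4iIiJmZnM3LqZmZmZiId3d3iIiZmZzdy6mZmZmZh3ZmZ3iImZmc3cuqmaqqqpdlVFZ3iJmZnN3Lqqq8zLuYZENFZ4mZmZzMy7u8zd3bqGQzRWeJqqmbzMzM3e7u3Kl1REVomqqqm8zM3e7//ty5dlVWeKu7upq83d7u/u3LqYd3d4q8zLqavN3e7u3cuqmIiImrzdy6mrzM3d3cu6qZmZiavN3cupmrvMzLu6qZmZmZms3u3KmZqqqqqqmZmZmZmavN7tupiZmZmZmZmZmZmZmrze3LmIiJmZmZmZmZmZmZq83cuph4iIiIiZmZmZmZmavNzKmIeIiIiJmZmZmZmZmrzLuZiHiIiImZmZmZmZmZqruqmIh5mZmZmZmZmZmZmaqqqYiHeZmZmZmZmZmZmZmZmZiIh3mZmZmZmZmZmZmZmZmIiId6qqmZmZmZmZmZmZmZiIiHe6qqqZmZmZmZmZmZmYiIh3"/>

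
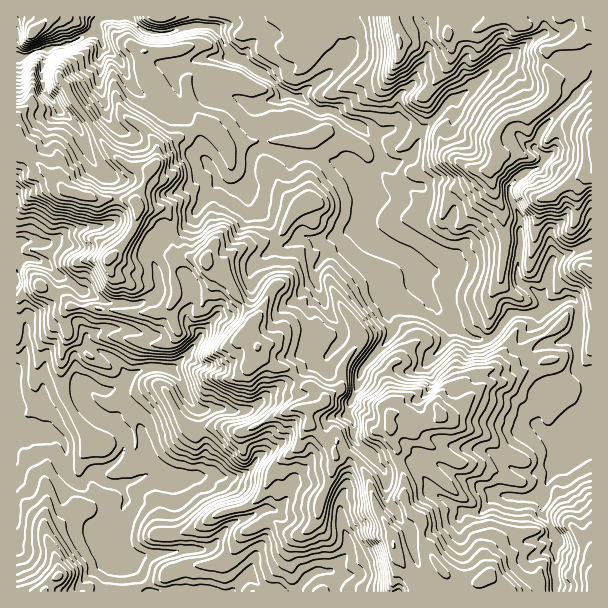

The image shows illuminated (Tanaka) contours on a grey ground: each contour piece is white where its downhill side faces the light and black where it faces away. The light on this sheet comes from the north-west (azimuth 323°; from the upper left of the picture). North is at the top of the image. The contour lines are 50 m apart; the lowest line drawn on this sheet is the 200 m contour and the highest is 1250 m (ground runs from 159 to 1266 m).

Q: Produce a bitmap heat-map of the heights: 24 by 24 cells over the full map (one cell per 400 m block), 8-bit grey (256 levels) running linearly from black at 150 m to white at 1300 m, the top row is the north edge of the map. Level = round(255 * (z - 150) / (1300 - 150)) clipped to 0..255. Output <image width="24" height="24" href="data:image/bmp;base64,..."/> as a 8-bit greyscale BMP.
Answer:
<image width="24" height="24" href="data:image/bmp;base64,Qk12BgAAAAAAADYEAAAoAAAAGAAAABgAAAABAAgAAAAAAEACAAATCwAAEwsAAAABAAAAAAAAAAAAAAEBAQACAgIAAwMDAAQEBAAFBQUABgYGAAcHBwAICAgACQkJAAoKCgALCwsADAwMAA0NDQAODg4ADw8PABAQEAAREREAEhISABMTEwAUFBQAFRUVABYWFgAXFxcAGBgYABkZGQAaGhoAGxsbABwcHAAdHR0AHh4eAB8fHwAgICAAISEhACIiIgAjIyMAJCQkACUlJQAmJiYAJycnACgoKAApKSkAKioqACsrKwAsLCwALS0tAC4uLgAvLy8AMDAwADExMQAyMjIAMzMzADQ0NAA1NTUANjY2ADc3NwA4ODgAOTk5ADo6OgA7OzsAPDw8AD09PQA+Pj4APz8/AEBAQABBQUEAQkJCAENDQwBEREQARUVFAEZGRgBHR0cASEhIAElJSQBKSkoAS0tLAExMTABNTU0ATk5OAE9PTwBQUFAAUVFRAFJSUgBTU1MAVFRUAFVVVQBWVlYAV1dXAFhYWABZWVkAWlpaAFtbWwBcXFwAXV1dAF5eXgBfX18AYGBgAGFhYQBiYmIAY2NjAGRkZABlZWUAZmZmAGdnZwBoaGgAaWlpAGpqagBra2sAbGxsAG1tbQBubm4Ab29vAHBwcABxcXEAcnJyAHNzcwB0dHQAdXV1AHZ2dgB3d3cAeHh4AHl5eQB6enoAe3t7AHx8fAB9fX0Afn5+AH9/fwCAgIAAgYGBAIKCggCDg4MAhISEAIWFhQCGhoYAh4eHAIiIiACJiYkAioqKAIuLiwCMjIwAjY2NAI6OjgCPj48AkJCQAJGRkQCSkpIAk5OTAJSUlACVlZUAlpaWAJeXlwCYmJgAmZmZAJqamgCbm5sAnJycAJ2dnQCenp4An5+fAKCgoAChoaEAoqKiAKOjowCkpKQApaWlAKampgCnp6cAqKioAKmpqQCqqqoAq6urAKysrACtra0Arq6uAK+vrwCwsLAAsbGxALKysgCzs7MAtLS0ALW1tQC2trYAt7e3ALi4uAC5ubkAurq6ALu7uwC8vLwAvb29AL6+vgC/v78AwMDAAMHBwQDCwsIAw8PDAMTExADFxcUAxsbGAMfHxwDIyMgAycnJAMrKygDLy8sAzMzMAM3NzQDOzs4Az8/PANDQ0ADR0dEA0tLSANPT0wDU1NQA1dXVANbW1gDX19cA2NjYANnZ2QDa2toA29vbANzc3ADd3d0A3t7eAN/f3wDg4OAA4eHhAOLi4gDj4+MA5OTkAOXl5QDm5uYA5+fnAOjo6ADp6ekA6urqAOvr6wDs7OwA7e3tAO7u7gDv7+8A8PDwAPHx8QDy8vIA8/PzAPT09AD19fUA9vb2APf39wD4+PgA+fn5APr6+gD7+/sA/Pz8AP39/QD+/v4A////AFNnSCwoL0A/Q0FNWVxhc7bX2tve0LeixTZTNx8dKDdBTlFbc2xnesrW18PMuqiYvzFCJx0dOUVRU2hui5R4l9nQxKqzraKWvSgvJSAZJyw+X2pzgqKCr8vPtaCSh4CPpRogFRYXGx0iL02Ag5yXtbfCsaiOhHt1gxAUFxwbHCk0QmN1lqC0rLW7tq+Zin5qbQYJHCUdI0RbbYuDnbOxrMvJwLWegnJqaAsSIB4jL1JQYXOQsbubqc/K0MSmhnNwaREdHyInQktahJ2SpbKjh66qq7euk3t0bhcsMDc1PUBimLy5ppaYeYqAeJSYkIKAbiNBS0dbaXdhmsC8pZWQj2t3aGJkeHd1byxSYWhwf4h/g62vm4uLfFpaUllyaGZvcUhdXXWQhY2NnpylkXd/YFNNTlx6f2ppeT9Lb5+oio+grY2HhWtmVlBLTlZyhH51nDpIZpaujI2Uoot5cGNVS0tQWWF1i4yHlFhpeouhpYpue2hpeXFWSFFcbXuMlKCqtYSot6+trYVmXVhhdHlYR05Za4mpnsnZ06SzoYuesJBhXFpfXl5OSUtZc6PDsqbE6Kqgi5GQloJgZV1XWFhQTk5YgJy6xrC345d+f4J9e2ZmZFVRUlNMSFBdc4OsxcG+3YBqiGVsXV1aUk5HP0dVZm59gnKQqrrFxEttbk5UX1dVUEk+Uk9acJWKm41/j6zIwiksPzJOXFhRPD1SXF1VYp+yqrOmkK7HxlZRNyI3NDc3N09XXmFdZ6q2usXFwr7Azg=="/>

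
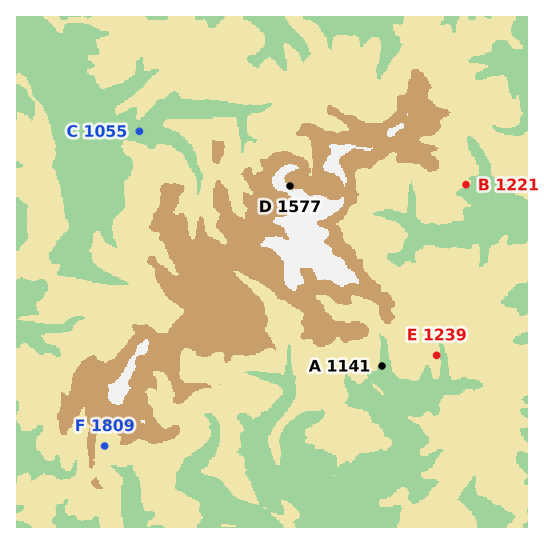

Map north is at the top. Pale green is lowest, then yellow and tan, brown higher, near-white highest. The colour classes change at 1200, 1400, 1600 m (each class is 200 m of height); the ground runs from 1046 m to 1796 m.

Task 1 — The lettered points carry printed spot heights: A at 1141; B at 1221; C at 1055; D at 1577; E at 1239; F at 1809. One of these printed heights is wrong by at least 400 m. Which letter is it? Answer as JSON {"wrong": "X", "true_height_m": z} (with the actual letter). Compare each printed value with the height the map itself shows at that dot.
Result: {"wrong": "F", "true_height_m": 1309}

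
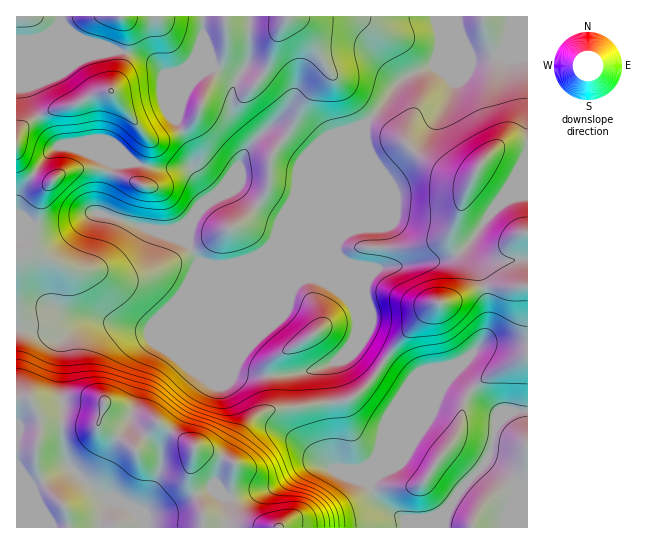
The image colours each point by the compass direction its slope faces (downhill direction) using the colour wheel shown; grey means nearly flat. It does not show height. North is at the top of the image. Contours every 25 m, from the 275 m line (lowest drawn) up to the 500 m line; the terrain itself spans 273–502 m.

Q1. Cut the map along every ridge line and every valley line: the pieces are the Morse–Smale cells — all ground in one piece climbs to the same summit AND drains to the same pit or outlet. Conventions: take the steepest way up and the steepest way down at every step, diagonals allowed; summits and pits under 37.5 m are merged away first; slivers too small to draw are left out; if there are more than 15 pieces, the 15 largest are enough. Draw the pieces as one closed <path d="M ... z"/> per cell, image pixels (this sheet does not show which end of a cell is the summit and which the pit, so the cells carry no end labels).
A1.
<path d="M527 16l-90 0 3 15 0 16-5 16-4 4-26 10-7 6-19 27-30 29-8 4-32 13-6 0-29-24-9-1-20 20-16 36-32 26-5 9-4 17 1 7 8 15 4 2 26 2 24-6-50 49-52 23-31-6-15-5-16 0-24 12-46-4-1 69 13 0 2 2 8 15 2 10 57 0 37 25 9-12 14-14 37 25 36 13 0-6 8-17 8-12 14-13 10-4 71-8 13-5 18-18 10-15-26-18-2-7 2-9 0-14-14-36-3-21 21 9 38 0 18-4 21-2 13-4 20-15 37-52 20-36z"/><path d="M510 344l-29 1-34 36-14 24-8 20-17 25-21 21-14 9 2-10 36-88-28-19-18 24-18 13-76 9-10 4-14 13-8 12-8 17 2 8-19-10-19-5-37-25-14 14-9 12-37-25-57 0-2-10-8-15-2-2-12 0-1 130 511 1 1-182z"/><path d="M435 16l-146 0-13 22-7 25-12 20-7-2-23-16-2-12-5 12-4 4-3 10-18 42-10 8-20 10-11 1-7-3 2 10-6 24-1 14-29-13-18-4-22 1-14 6-10 8-6 11-6 28-4 5 2 7-6 12-13 9 0 72 47 5 24-12 16 0 15 5 31 6 52-23 50-49-24 6-26-2-4-2-9-18 1-12 6-14 11-13 15-8 8-9 19-40 17-16 9 1 29 24 6 0 40-17 30-29 19-27 7-6 26-10 4-4 5-16 0-16z"/><path d="M287 16l-84 0 0 18 10 33-6 2-21 0-11 4-12 0-10-12-7-4-32-6-33-12-16-12-4-11-44 0-1 238 5-1 8-7 6-12-2-7 4-5 6-28 11-15 19-10 22-1 18 4 28 12 8-37-2-10 7 3 11-1 20-10 10-8 18-42 3-10 4-4 5-12 2 12 23 16 7 2 12-20 7-25z"/><path d="M527 155l-19 35-33 47-12 12-9 7-16 5-53 7-24-1-20-8 2 20 14 36 0 14-2 9 6 10 22 15 20-26 30-32 18-4 34-14 42-1-2-52 3-3z"/><path d="M527 232l-2 2 1 53-41 0-34 14-18 4-30 32-18 22-1 4 2 2 25 17-36 88-2 10 14-9 21-21 17-25 8-20 14-24 34-36 47 0z"/><path d="M202 16l-140 0-1 5 9 11 16 9 28 10 32 6 7 4 10 12 12 0 11-4 21 0 6-2-9-26z"/>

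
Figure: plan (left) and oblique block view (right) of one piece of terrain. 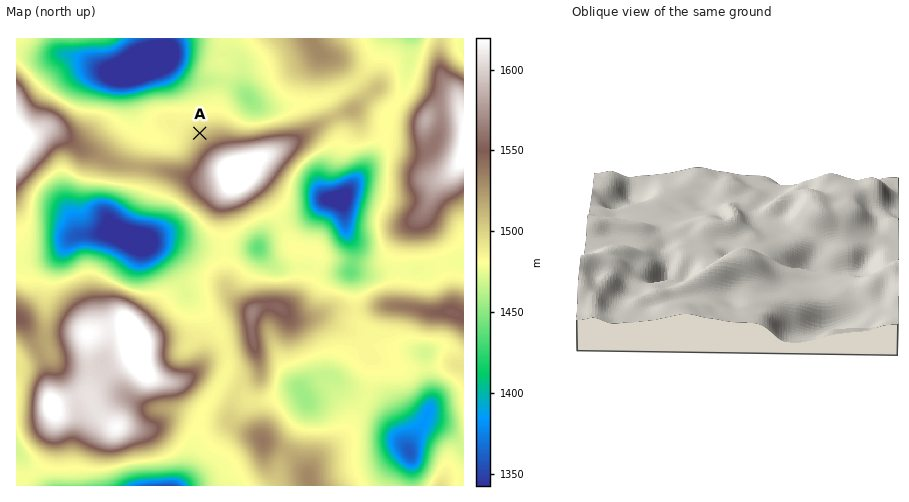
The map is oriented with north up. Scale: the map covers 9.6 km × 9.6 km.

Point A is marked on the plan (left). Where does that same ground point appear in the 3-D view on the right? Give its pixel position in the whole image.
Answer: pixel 768 286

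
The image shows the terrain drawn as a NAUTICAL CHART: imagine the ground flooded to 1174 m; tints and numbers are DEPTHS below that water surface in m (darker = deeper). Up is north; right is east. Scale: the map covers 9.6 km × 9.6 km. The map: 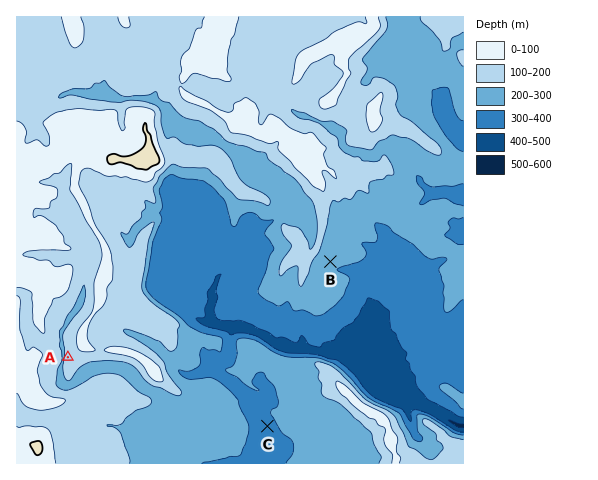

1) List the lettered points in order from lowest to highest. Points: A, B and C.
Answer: C B A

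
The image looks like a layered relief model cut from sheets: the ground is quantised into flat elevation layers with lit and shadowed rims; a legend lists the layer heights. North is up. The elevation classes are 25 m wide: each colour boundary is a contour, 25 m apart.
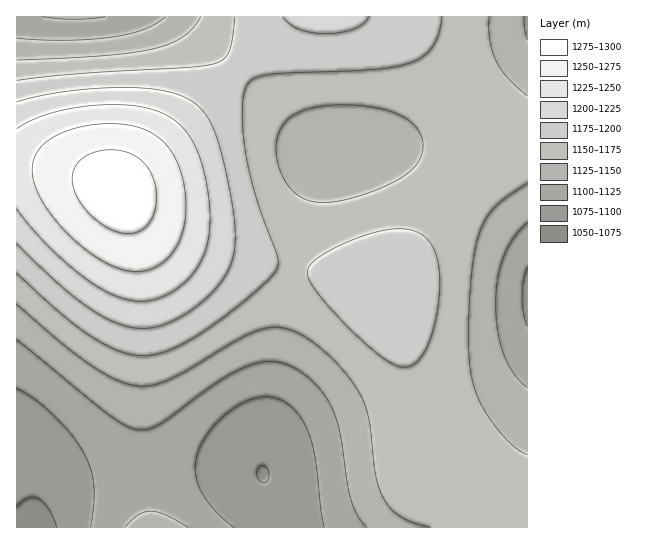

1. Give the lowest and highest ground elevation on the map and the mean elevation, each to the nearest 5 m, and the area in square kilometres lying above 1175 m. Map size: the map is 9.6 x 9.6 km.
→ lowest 1065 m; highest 1290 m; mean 1165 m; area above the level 29.9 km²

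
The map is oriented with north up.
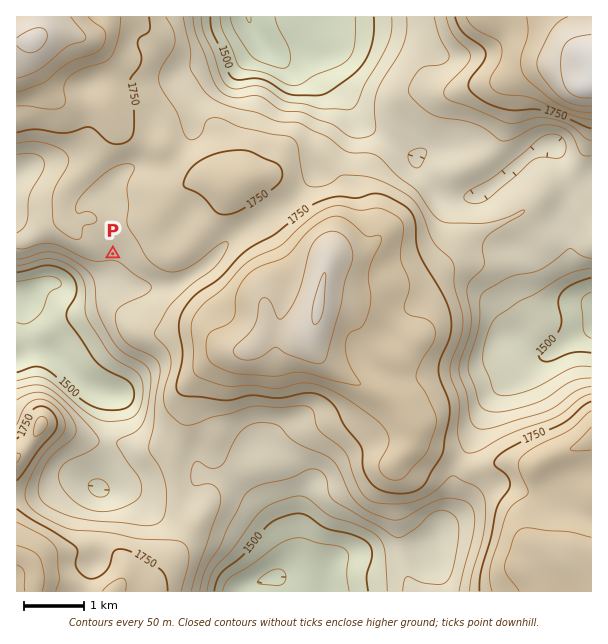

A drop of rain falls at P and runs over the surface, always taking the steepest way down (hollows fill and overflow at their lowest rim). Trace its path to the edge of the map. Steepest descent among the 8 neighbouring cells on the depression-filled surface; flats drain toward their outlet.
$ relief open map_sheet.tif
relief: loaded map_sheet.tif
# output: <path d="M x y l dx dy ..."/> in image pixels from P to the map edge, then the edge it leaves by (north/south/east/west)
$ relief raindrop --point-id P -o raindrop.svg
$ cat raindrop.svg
<path d="M113 254l0 18-8 7-18 0-1 2-11 0-1 1-26 0-6 3-10 9-14 0-1 2"/>
exit: west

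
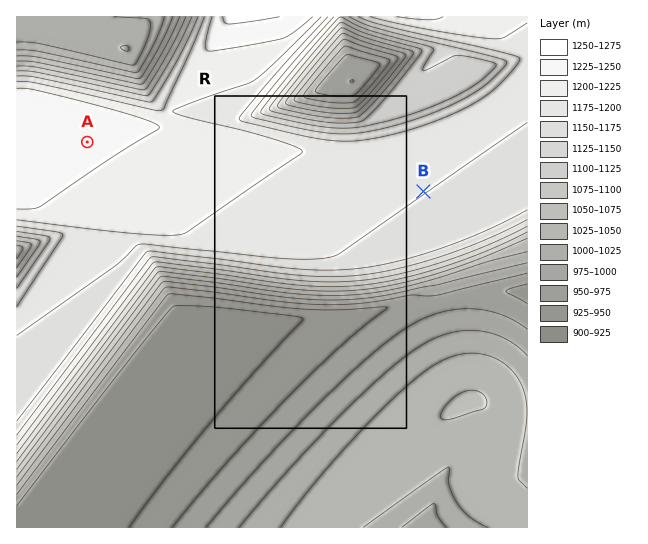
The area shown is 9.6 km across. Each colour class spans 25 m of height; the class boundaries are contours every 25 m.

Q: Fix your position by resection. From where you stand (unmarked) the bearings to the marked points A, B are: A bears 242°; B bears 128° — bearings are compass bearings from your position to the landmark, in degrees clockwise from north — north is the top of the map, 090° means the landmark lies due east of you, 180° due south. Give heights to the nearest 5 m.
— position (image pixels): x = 250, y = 56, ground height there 1215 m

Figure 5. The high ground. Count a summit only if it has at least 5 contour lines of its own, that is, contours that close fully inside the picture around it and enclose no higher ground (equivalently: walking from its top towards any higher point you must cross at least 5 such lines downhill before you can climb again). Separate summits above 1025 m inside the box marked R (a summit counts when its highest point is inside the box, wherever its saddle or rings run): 0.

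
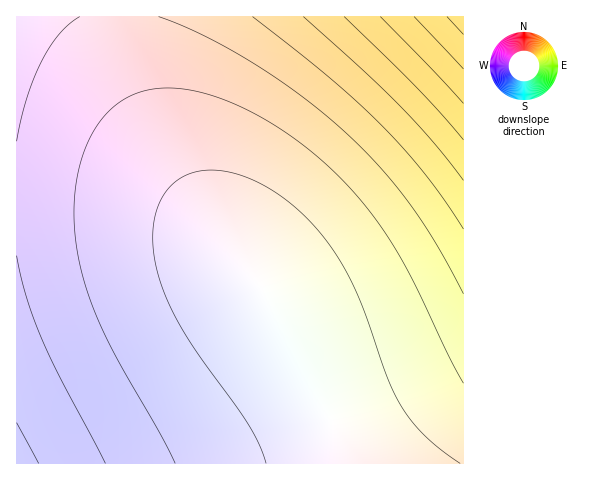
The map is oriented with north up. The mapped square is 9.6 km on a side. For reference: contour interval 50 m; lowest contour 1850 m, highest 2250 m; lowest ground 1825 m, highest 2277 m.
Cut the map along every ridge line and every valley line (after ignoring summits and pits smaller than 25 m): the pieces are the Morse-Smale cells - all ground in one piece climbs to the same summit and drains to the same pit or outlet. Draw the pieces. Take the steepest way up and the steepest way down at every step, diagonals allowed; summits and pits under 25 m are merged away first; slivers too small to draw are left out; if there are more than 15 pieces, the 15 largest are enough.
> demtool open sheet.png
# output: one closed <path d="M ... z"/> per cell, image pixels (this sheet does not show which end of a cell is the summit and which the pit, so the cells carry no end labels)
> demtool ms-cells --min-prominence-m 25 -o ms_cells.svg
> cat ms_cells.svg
<path d="M463 16l-342 1 1 23 7 31 14 39 21 43 39 60 48 59 25 37 30 58 44 97 114-1z"/><path d="M120 16l-104 1 0 446 333 1-43-97-30-58-25-37-48-59-39-60-21-43-14-39-7-31z"/>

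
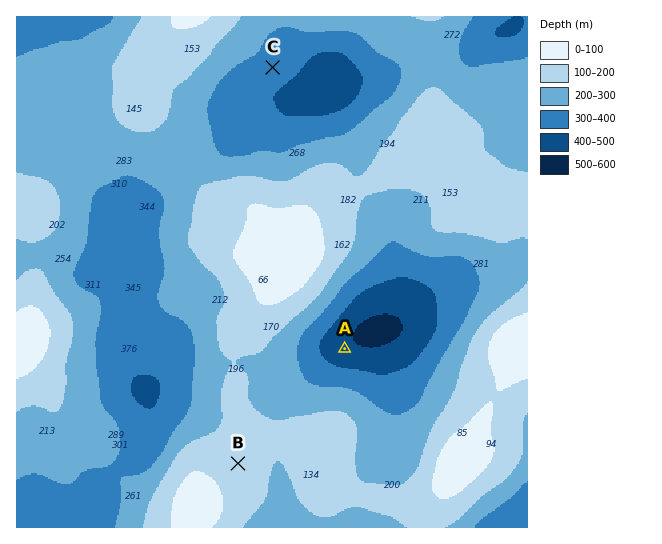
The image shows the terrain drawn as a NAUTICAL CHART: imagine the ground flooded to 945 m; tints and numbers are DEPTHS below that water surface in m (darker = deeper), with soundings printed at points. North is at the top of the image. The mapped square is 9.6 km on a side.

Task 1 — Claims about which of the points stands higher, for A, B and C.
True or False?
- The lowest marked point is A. True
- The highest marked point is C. False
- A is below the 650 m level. True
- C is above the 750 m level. False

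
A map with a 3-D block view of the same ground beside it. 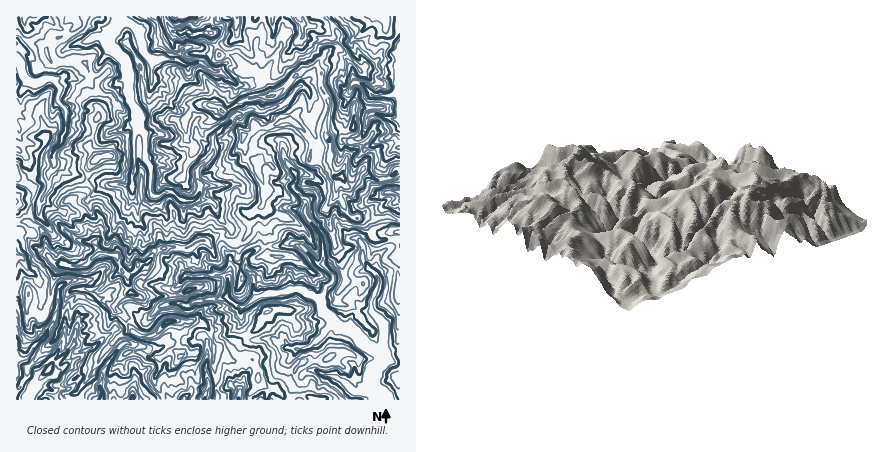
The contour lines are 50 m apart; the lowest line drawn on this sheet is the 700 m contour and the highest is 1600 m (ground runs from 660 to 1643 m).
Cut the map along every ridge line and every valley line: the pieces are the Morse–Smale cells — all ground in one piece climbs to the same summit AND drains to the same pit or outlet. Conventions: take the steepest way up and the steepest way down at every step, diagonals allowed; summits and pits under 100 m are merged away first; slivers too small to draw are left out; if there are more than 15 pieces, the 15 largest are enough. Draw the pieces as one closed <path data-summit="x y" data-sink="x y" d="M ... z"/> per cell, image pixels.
<path data-summit="116 256" data-sink="382 400" d="M390 217l-6 0 0 5 2 4 6 6-12 1-8-2-8 3-4 6-14-5-10 0-14 5 0 24-6-1-16-18-14-1-26 4-14 8 0 12-8 0-8 4 0-14-7-12 2-6-7-4-10 5-10 1-10 6-26 0-6 2-8 12-10 2-4 9-8 3 5 16-7 2-11 14 3 3 4 1 6 6 0 4 4 1 16-2 12-13 10-5 12 0 10 3 8-5 30-4 8 9 6 2-1 16-7 7-21 11 1 10 6 0 12 8 21 0 5 12 0 12-8 10 0 6 150 0 0-178z"/><path data-summit="116 256" data-sink="118 16" d="M140 128l-3 2-3 8 0 30-4 17-22 0-12-5-8-1-2 11-4 5-20 8-14-5-14-8-6 32 13 8 4 8 2 16 9 10 26 2 4-1 14-11 8 0 6 2 4 4 4 12 4 3 4 0 5-3 3-8 10-2 10-13 12-2 18 1 10-6 10-1 10-5 8 3 5-5 0-6-11-10-6-14-18-6 4-8-3-18 16-18 0-4-9-7-6-1-20 15-32 0-1-21z"/><path data-summit="340 176" data-sink="118 16" d="M230 55l-2 1-1 6-9 10-6-1-10-8-10 0-5 1 1 10-6 5-12-3-18 1-3 23-12 12 1 12 7 12 1 21 32 0 20-15 6 1 9 7 0 4-16 18 3 18-4 8 18 6 6 14 12 12-7 10 7 4 4 0 12-10 2-20 13-10 2-10 0-6-8-18 0-8-11-6 0-6-4-6 1-6 7-4 6-7 10 1 16-7 8-1 11-14 1-14-10-13-12 13-8 3-8-13-2-9-16-6z"/><path data-summit="340 176" data-sink="382 400" d="M318 65l-14 4-10 7-1 4 9 12 0 6-3 12-9 10-8 1-16 7-10-1-6 7-7 4-1 6 4 6 0 6 11 6 0 8 6 12 2 12-2 10-13 10-1 18-3 4-10 8-4 0-6-4-3 4 1 6 6 8 0 14 8-4 8 0 0-12 16-9 34-3 6 3 14 16 6 1 0-24 14-5 10 0 14 5 4-6 8-3 8 2 13-1-7-6-2-8-14 1-20-3-8-16-6-4 3-20-5-2-5-12 1-18-5-12 4-28-9-20 1-14z"/><path data-summit="116 256" data-sink="28 398" d="M122 271l-22 20-24-2-8 5-11 42-30 32-1 10-10 12 0 10 54 0 1-4 15-14 19-32 9-10-6-6 6-5 6 0 7-5-1-6-13-10 11-14 7-2-4-16z"/><path data-summit="116 256" data-sink="16 58" d="M18 33l-2 109 21 12-2 20-5 10 8 9 24 10 20-8 4-5 1-10-19-7-15-11 0-10 8-10 5-12 0-18-8-10 3-12-6-8 7-5 8 0 14 2 12 7 2-6-9-8-3-9-6-2-28 2-6-13-4-5-12-2z"/><path data-summit="116 256" data-sink="118 16" d="M118 16l-50 0 8 4 1 6-9 9-12 3-10 12 3 10 5 4 16-3 16 2 3 9 9 8 0 6 18-2 12-5 3 21 7 11 11-11 3-23 18-1 12 3 6-5-1-10 5-1 10 0 10 8 6 1 9-10 1-6-8-1-4-9-8 3-14-3-6 1-12 13-24 0-8-8-8-24z"/><path data-summit="340 176" data-sink="400 56" d="M340 38l-2 0-2 10-11 4-7 14 3 4-1 14 9 20-4 18 0 10 5 12-1 18 5 12 6 2 6 10 6 0 10-16 14 10 14-2 10-6 0-44-28 18-4 0-4-6-1-4 4-18 9-4 1-18-5-1-10-12-8-1-3-16 6-6 0-4-6-14z"/><path data-summit="116 256" data-sink="400 56" d="M400 16l-74 0 9 10 4 12 12 4 6 14 0 4-6 6 3 16 8 1 10 12 5 1-1 18-9 4-4 18 5 10 22-10 10-10z"/><path data-summit="116 256" data-sink="16 372" d="M108 254l-8 0-14 11-26 1-6 10-5 30-5 12-16-6 0-19-12-1 0 98 10-12 1-10 29-30 12-44 8-5 24 2 22-21-4-10z"/><path data-summit="98 158" data-sink="118 16" d="M128 79l-12 5-19 2 2 30-5 6-5 22 1 6 7 8-8 10-1 10 20 7 20 1 4-2 2-46 5-12-1-12-7-14z"/><path data-summit="340 176" data-sink="300 16" d="M272 16l-16 0-4 4-4 1-1 3 3 10 7 8 1 20-3 8 9 4 1 10 6 10 3 1 30-26 14-4 8-14 11-5 1-8-12-7-6-1-4-4-8 0-4-3-2 15-14 14-12-7-5-5 2-8z"/><path data-summit="98 158" data-sink="16 58" d="M70 77l-8 0-7 5 6 8-3 12 8 10 0 18-5 12-7 8-2 6 2 8 14 9 20 6 1-11 8-10-7-8-1-6 5-22 5-6-1-26-2-4-12-7z"/><path data-summit="116 256" data-sink="16 258" d="M28 222l-12 0 0 68 12 3 0 19 16 6 5-12 5-30 7-10-7-4-7-8-2-16-4-8z"/><path data-summit="166 322" data-sink="382 400" d="M228 297l-30 4-8 5-10-3-12 0-10 5-12 13-19 3 7 8 14 5 8-4 12-12 26-1 10 4 5 4 5 14 20-11 7-7 1-16-6-2z"/>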